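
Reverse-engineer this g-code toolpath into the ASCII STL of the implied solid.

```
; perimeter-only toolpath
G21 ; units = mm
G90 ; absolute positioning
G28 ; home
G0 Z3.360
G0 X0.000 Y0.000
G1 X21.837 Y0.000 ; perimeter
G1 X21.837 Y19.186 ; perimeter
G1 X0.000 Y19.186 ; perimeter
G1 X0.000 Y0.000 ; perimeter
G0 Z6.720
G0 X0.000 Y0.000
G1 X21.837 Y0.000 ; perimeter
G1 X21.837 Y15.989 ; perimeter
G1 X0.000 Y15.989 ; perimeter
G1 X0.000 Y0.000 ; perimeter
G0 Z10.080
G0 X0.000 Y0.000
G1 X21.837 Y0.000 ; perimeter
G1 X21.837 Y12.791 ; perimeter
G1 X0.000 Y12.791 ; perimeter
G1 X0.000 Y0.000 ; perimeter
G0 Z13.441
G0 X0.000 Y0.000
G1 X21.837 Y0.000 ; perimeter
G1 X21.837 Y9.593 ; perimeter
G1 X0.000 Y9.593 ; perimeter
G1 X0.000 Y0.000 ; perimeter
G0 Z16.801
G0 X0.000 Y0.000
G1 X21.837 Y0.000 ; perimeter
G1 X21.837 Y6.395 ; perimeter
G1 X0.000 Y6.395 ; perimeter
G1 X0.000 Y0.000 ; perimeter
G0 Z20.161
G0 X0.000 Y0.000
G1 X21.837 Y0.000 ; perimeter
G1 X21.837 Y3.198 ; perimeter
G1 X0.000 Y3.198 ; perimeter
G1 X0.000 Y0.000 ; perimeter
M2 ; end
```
solid part
  facet normal 0.0000 0.0000 -1.0000
    outer loop
      vertex 21.837 22.384 0.000
      vertex 21.837 0.000 0.000
      vertex 0.000 0.000 0.000
    endloop
  endfacet
  facet normal 0.0000 0.0000 -1.0000
    outer loop
      vertex 0.000 22.384 0.000
      vertex 21.837 22.384 0.000
      vertex 0.000 0.000 0.000
    endloop
  endfacet
  facet normal 0.0000 -1.0000 0.0000
    outer loop
      vertex 0.000 0.000 0.000
      vertex 21.837 0.000 0.000
      vertex 21.837 0.000 23.521
    endloop
  endfacet
  facet normal 0.0000 -1.0000 0.0000
    outer loop
      vertex 0.000 0.000 0.000
      vertex 21.837 0.000 23.521
      vertex 0.000 0.000 23.521
    endloop
  endfacet
  facet normal 0.0000 0.7244 0.6894
    outer loop
      vertex 0.000 0.000 23.521
      vertex 21.837 0.000 23.521
      vertex 21.837 22.384 0.000
    endloop
  endfacet
  facet normal 0.0000 0.7244 0.6894
    outer loop
      vertex 0.000 0.000 23.521
      vertex 21.837 22.384 0.000
      vertex 0.000 22.384 0.000
    endloop
  endfacet
  facet normal -1.0000 0.0000 0.0000
    outer loop
      vertex 0.000 0.000 23.521
      vertex 0.000 22.384 0.000
      vertex 0.000 0.000 0.000
    endloop
  endfacet
  facet normal 1.0000 0.0000 0.0000
    outer loop
      vertex 21.837 0.000 0.000
      vertex 21.837 22.384 0.000
      vertex 21.837 0.000 23.521
    endloop
  endfacet
endsolid part

The G0 Z moves step by Δz≈3.360 mm. The G1 loops shrink linearly with z, so the solid tapers from its base footprint up to z≈23.5. Closing with a flat bottom cap and the tapered top and triangulating gives 8 facets — a wedge (ramp): 21.8 × 22.4 mm base, rising to 23.5 mm along the y=0 edge and sloping linearly to z=0 at y=22.4.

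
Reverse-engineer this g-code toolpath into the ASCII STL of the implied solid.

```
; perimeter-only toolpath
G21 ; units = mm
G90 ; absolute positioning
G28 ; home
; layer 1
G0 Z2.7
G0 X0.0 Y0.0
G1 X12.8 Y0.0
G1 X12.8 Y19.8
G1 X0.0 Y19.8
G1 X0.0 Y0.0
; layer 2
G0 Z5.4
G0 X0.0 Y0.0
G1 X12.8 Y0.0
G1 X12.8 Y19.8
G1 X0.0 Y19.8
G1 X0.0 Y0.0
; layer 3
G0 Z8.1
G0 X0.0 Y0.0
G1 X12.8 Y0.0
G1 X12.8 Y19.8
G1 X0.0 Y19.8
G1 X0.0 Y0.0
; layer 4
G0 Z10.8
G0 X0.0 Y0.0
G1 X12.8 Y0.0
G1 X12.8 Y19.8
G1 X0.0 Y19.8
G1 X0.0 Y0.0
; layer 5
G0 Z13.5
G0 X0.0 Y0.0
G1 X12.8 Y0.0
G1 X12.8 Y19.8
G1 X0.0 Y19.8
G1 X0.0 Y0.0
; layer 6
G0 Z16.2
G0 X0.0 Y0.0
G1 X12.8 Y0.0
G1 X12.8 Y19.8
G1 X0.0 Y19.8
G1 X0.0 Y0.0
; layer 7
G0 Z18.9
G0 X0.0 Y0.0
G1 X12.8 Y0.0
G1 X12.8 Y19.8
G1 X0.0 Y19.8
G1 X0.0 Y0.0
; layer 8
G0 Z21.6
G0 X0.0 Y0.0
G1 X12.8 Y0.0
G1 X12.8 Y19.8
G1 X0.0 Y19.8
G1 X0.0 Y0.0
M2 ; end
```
solid part
  facet normal 0.0000 0.0000 -1.0000
    outer loop
      vertex 12.8 19.8 0.0
      vertex 12.8 0.0 0.0
      vertex 0.0 0.0 0.0
    endloop
  endfacet
  facet normal 0.0000 0.0000 -1.0000
    outer loop
      vertex 0.0 19.8 0.0
      vertex 12.8 19.8 0.0
      vertex 0.0 0.0 0.0
    endloop
  endfacet
  facet normal 0.0000 0.0000 1.0000
    outer loop
      vertex 0.0 0.0 21.6
      vertex 12.8 0.0 21.6
      vertex 12.8 19.8 21.6
    endloop
  endfacet
  facet normal 0.0000 0.0000 1.0000
    outer loop
      vertex 0.0 0.0 21.6
      vertex 12.8 19.8 21.6
      vertex 0.0 19.8 21.6
    endloop
  endfacet
  facet normal 0.0000 -1.0000 0.0000
    outer loop
      vertex 0.0 0.0 0.0
      vertex 12.8 0.0 0.0
      vertex 12.8 0.0 21.6
    endloop
  endfacet
  facet normal 0.0000 -1.0000 0.0000
    outer loop
      vertex 0.0 0.0 0.0
      vertex 12.8 0.0 21.6
      vertex 0.0 0.0 21.6
    endloop
  endfacet
  facet normal 0.0000 1.0000 0.0000
    outer loop
      vertex 12.8 19.8 21.6
      vertex 12.8 19.8 0.0
      vertex 0.0 19.8 0.0
    endloop
  endfacet
  facet normal 0.0000 1.0000 0.0000
    outer loop
      vertex 0.0 19.8 21.6
      vertex 12.8 19.8 21.6
      vertex 0.0 19.8 0.0
    endloop
  endfacet
  facet normal -1.0000 0.0000 0.0000
    outer loop
      vertex 0.0 19.8 21.6
      vertex 0.0 19.8 0.0
      vertex 0.0 0.0 0.0
    endloop
  endfacet
  facet normal -1.0000 0.0000 0.0000
    outer loop
      vertex 0.0 0.0 21.6
      vertex 0.0 19.8 21.6
      vertex 0.0 0.0 0.0
    endloop
  endfacet
  facet normal 1.0000 0.0000 0.0000
    outer loop
      vertex 12.8 0.0 0.0
      vertex 12.8 19.8 0.0
      vertex 12.8 19.8 21.6
    endloop
  endfacet
  facet normal 1.0000 0.0000 0.0000
    outer loop
      vertex 12.8 0.0 0.0
      vertex 12.8 19.8 21.6
      vertex 12.8 0.0 21.6
    endloop
  endfacet
endsolid part

The G0 Z moves step by Δz≈2.7 mm. Every layer's G1 loop is the same polygon, so the solid is a straight extrusion of it from z=0 to z≈21.6. Closing with flat bottom and top caps and triangulating gives 12 facets — a rectangular box, roughly 12.8 × 19.8 mm footprint and 21.6 mm tall.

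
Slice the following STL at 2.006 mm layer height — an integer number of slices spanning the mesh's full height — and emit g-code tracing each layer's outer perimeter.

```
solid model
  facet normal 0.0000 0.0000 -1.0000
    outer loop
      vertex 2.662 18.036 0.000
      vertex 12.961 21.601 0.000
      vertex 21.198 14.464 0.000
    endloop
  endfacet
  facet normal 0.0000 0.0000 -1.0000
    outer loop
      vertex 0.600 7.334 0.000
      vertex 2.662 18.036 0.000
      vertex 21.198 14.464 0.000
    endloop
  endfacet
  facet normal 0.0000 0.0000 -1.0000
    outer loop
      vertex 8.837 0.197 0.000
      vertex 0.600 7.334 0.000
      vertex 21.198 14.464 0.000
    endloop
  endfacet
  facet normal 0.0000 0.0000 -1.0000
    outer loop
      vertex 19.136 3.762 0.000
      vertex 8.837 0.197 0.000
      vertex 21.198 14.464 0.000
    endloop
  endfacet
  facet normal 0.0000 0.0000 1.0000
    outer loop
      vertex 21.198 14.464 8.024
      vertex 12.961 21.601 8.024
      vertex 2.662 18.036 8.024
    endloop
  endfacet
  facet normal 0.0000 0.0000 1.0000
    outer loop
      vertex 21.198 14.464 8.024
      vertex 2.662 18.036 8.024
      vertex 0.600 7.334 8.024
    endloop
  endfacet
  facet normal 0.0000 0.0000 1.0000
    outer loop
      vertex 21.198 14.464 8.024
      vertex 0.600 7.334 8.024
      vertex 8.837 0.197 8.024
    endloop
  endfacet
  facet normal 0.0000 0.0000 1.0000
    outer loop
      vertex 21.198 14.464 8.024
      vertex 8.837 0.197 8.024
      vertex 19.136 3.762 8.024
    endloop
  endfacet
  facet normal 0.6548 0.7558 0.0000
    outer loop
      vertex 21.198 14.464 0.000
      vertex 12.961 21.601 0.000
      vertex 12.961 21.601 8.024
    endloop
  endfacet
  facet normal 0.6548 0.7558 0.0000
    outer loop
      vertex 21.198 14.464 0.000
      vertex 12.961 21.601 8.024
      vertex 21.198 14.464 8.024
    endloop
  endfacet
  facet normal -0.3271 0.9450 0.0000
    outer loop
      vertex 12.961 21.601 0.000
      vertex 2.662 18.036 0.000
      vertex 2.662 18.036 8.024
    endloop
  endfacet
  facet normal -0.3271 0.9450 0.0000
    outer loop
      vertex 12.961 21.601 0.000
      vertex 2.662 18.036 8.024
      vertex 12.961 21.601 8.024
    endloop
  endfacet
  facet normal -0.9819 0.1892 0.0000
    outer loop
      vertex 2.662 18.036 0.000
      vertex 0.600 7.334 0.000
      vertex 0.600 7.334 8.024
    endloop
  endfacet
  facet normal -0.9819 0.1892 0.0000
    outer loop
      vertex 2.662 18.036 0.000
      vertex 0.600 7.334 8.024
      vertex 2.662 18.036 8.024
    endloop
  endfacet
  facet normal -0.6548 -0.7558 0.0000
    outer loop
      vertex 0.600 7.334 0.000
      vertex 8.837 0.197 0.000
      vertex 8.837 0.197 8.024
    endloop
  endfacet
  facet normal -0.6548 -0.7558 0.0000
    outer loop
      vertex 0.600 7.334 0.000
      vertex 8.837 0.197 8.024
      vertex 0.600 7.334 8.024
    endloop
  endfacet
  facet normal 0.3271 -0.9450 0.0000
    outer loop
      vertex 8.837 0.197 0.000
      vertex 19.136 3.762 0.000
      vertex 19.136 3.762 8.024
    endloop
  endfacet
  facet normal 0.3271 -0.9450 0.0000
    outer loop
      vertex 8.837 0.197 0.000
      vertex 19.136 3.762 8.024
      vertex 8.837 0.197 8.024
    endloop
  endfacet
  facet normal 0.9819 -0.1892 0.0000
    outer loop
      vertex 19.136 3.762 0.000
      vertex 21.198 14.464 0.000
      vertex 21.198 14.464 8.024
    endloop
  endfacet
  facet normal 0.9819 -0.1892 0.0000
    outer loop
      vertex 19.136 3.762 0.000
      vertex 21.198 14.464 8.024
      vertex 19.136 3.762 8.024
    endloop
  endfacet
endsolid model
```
; perimeter-only toolpath
G21 ; units = mm
G90 ; absolute positioning
G28 ; home
; layer 1
G0 Z2.006
G0 X21.198 Y14.464
G1 X12.961 Y21.601
G1 X2.662 Y18.036
G1 X0.600 Y7.334
G1 X8.837 Y0.197
G1 X19.136 Y3.762
G1 X21.198 Y14.464
; layer 2
G0 Z4.012
G0 X21.198 Y14.464
G1 X12.961 Y21.601
G1 X2.662 Y18.036
G1 X0.600 Y7.334
G1 X8.837 Y0.197
G1 X19.136 Y3.762
G1 X21.198 Y14.464
; layer 3
G0 Z6.018
G0 X21.198 Y14.464
G1 X12.961 Y21.601
G1 X2.662 Y18.036
G1 X0.600 Y7.334
G1 X8.837 Y0.197
G1 X19.136 Y3.762
G1 X21.198 Y14.464
; layer 4
G0 Z8.024
G0 X21.198 Y14.464
G1 X12.961 Y21.601
G1 X2.662 Y18.036
G1 X0.600 Y7.334
G1 X8.837 Y0.197
G1 X19.136 Y3.762
G1 X21.198 Y14.464
M2 ; end

The solid is a regular 6-sided prism (a cylinder approximated with 6 flat sides), circumscribed radius ≈ 10.9 mm, height ≈ 8.02 mm. Slicing at Δz = 2.006 mm — 4 equal slices spanning the solid's height, so layer i sits at z = i·h/4 — gives 4 non-empty perimeters. Each is a 6-segment closed polygon; G0 lifts to the layer z and rapids to the start vertex, then G1 traces the edges.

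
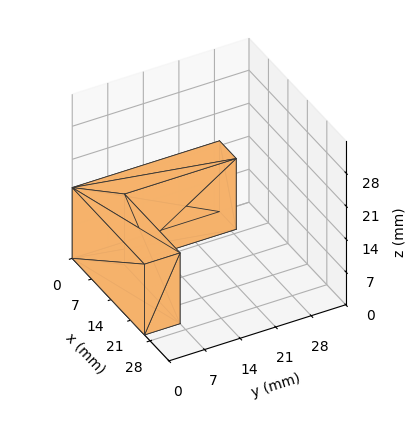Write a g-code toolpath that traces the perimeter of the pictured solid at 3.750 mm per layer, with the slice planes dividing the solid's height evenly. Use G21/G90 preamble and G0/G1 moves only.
Reading the render: the shape is an L-shaped prism: outer 26 × 29 mm, arm thicknesses ≈ 7 mm (horizontal) and 6 mm (vertical), extruded 15 mm in z (dimensions read to the nearest mm from the axis ticks). For the g-code, the solid's height is divided into equal slices at the stated Δz and each level perimeter traced with G1 moves after a G0 lift.

; perimeter-only toolpath
G21 ; units = mm
G90 ; absolute positioning
G28 ; home
; layer 1
G0 Z3.750
G0 X0.000 Y0.000
G1 X26.000 Y0.000
G1 X26.000 Y7.000
G1 X6.000 Y7.000
G1 X6.000 Y29.000
G1 X0.000 Y29.000
G1 X0.000 Y0.000
; layer 2
G0 Z7.500
G0 X0.000 Y0.000
G1 X26.000 Y0.000
G1 X26.000 Y7.000
G1 X6.000 Y7.000
G1 X6.000 Y29.000
G1 X0.000 Y29.000
G1 X0.000 Y0.000
; layer 3
G0 Z11.250
G0 X0.000 Y0.000
G1 X26.000 Y0.000
G1 X26.000 Y7.000
G1 X6.000 Y7.000
G1 X6.000 Y29.000
G1 X0.000 Y29.000
G1 X0.000 Y0.000
; layer 4
G0 Z15.000
G0 X0.000 Y0.000
G1 X26.000 Y0.000
G1 X26.000 Y7.000
G1 X6.000 Y7.000
G1 X6.000 Y29.000
G1 X0.000 Y29.000
G1 X0.000 Y0.000
M2 ; end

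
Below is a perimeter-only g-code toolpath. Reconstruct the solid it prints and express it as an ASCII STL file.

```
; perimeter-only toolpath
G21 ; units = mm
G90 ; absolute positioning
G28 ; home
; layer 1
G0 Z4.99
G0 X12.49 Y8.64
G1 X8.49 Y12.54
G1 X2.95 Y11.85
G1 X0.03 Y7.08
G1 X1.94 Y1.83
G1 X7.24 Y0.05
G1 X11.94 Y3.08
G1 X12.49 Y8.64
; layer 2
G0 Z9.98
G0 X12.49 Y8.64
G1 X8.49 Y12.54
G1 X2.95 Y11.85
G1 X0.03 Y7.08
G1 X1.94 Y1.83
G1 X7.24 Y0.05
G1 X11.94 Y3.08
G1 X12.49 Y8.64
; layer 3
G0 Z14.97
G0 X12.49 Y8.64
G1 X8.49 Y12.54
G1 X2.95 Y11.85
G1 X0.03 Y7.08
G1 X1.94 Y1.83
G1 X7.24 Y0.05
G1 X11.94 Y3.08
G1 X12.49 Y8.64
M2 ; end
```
solid part
  facet normal 0.0000 0.0000 -1.0000
    outer loop
      vertex 2.95 11.85 0.00
      vertex 8.49 12.54 0.00
      vertex 12.49 8.64 0.00
    endloop
  endfacet
  facet normal 0.0000 0.0000 -1.0000
    outer loop
      vertex 0.03 7.08 0.00
      vertex 2.95 11.85 0.00
      vertex 12.49 8.64 0.00
    endloop
  endfacet
  facet normal 0.0000 0.0000 -1.0000
    outer loop
      vertex 1.94 1.83 0.00
      vertex 0.03 7.08 0.00
      vertex 12.49 8.64 0.00
    endloop
  endfacet
  facet normal 0.0000 0.0000 -1.0000
    outer loop
      vertex 7.24 0.05 0.00
      vertex 1.94 1.83 0.00
      vertex 12.49 8.64 0.00
    endloop
  endfacet
  facet normal 0.0000 0.0000 -1.0000
    outer loop
      vertex 11.94 3.08 0.00
      vertex 7.24 0.05 0.00
      vertex 12.49 8.64 0.00
    endloop
  endfacet
  facet normal 0.0000 0.0000 1.0000
    outer loop
      vertex 12.49 8.64 14.97
      vertex 8.49 12.54 14.97
      vertex 2.95 11.85 14.97
    endloop
  endfacet
  facet normal 0.0000 0.0000 1.0000
    outer loop
      vertex 12.49 8.64 14.97
      vertex 2.95 11.85 14.97
      vertex 0.03 7.08 14.97
    endloop
  endfacet
  facet normal 0.0000 0.0000 1.0000
    outer loop
      vertex 12.49 8.64 14.97
      vertex 0.03 7.08 14.97
      vertex 1.94 1.83 14.97
    endloop
  endfacet
  facet normal 0.0000 0.0000 1.0000
    outer loop
      vertex 12.49 8.64 14.97
      vertex 1.94 1.83 14.97
      vertex 7.24 0.05 14.97
    endloop
  endfacet
  facet normal 0.0000 0.0000 1.0000
    outer loop
      vertex 12.49 8.64 14.97
      vertex 7.24 0.05 14.97
      vertex 11.94 3.08 14.97
    endloop
  endfacet
  facet normal 0.6981 0.7160 0.0000
    outer loop
      vertex 12.49 8.64 0.00
      vertex 8.49 12.54 0.00
      vertex 8.49 12.54 14.97
    endloop
  endfacet
  facet normal 0.6981 0.7160 0.0000
    outer loop
      vertex 12.49 8.64 0.00
      vertex 8.49 12.54 14.97
      vertex 12.49 8.64 14.97
    endloop
  endfacet
  facet normal -0.1236 0.9923 0.0000
    outer loop
      vertex 8.49 12.54 0.00
      vertex 2.95 11.85 0.00
      vertex 2.95 11.85 14.97
    endloop
  endfacet
  facet normal -0.1236 0.9923 0.0000
    outer loop
      vertex 8.49 12.54 0.00
      vertex 2.95 11.85 14.97
      vertex 8.49 12.54 14.97
    endloop
  endfacet
  facet normal -0.8529 0.5221 0.0000
    outer loop
      vertex 2.95 11.85 0.00
      vertex 0.03 7.08 0.00
      vertex 0.03 7.08 14.97
    endloop
  endfacet
  facet normal -0.8529 0.5221 0.0000
    outer loop
      vertex 2.95 11.85 0.00
      vertex 0.03 7.08 14.97
      vertex 2.95 11.85 14.97
    endloop
  endfacet
  facet normal -0.9397 -0.3419 0.0000
    outer loop
      vertex 0.03 7.08 0.00
      vertex 1.94 1.83 0.00
      vertex 1.94 1.83 14.97
    endloop
  endfacet
  facet normal -0.9397 -0.3419 0.0000
    outer loop
      vertex 0.03 7.08 0.00
      vertex 1.94 1.83 14.97
      vertex 0.03 7.08 14.97
    endloop
  endfacet
  facet normal -0.3184 -0.9480 0.0000
    outer loop
      vertex 1.94 1.83 0.00
      vertex 7.24 0.05 0.00
      vertex 7.24 0.05 14.97
    endloop
  endfacet
  facet normal -0.3184 -0.9480 0.0000
    outer loop
      vertex 1.94 1.83 0.00
      vertex 7.24 0.05 14.97
      vertex 1.94 1.83 14.97
    endloop
  endfacet
  facet normal 0.5418 -0.8405 0.0000
    outer loop
      vertex 7.24 0.05 0.00
      vertex 11.94 3.08 0.00
      vertex 11.94 3.08 14.97
    endloop
  endfacet
  facet normal 0.5418 -0.8405 0.0000
    outer loop
      vertex 7.24 0.05 0.00
      vertex 11.94 3.08 14.97
      vertex 7.24 0.05 14.97
    endloop
  endfacet
  facet normal 0.9951 -0.0984 0.0000
    outer loop
      vertex 11.94 3.08 0.00
      vertex 12.49 8.64 0.00
      vertex 12.49 8.64 14.97
    endloop
  endfacet
  facet normal 0.9951 -0.0984 0.0000
    outer loop
      vertex 11.94 3.08 0.00
      vertex 12.49 8.64 14.97
      vertex 11.94 3.08 14.97
    endloop
  endfacet
endsolid part

The G0 Z moves step by Δz≈4.99 mm. Every layer's G1 loop is the same polygon, so the solid is a straight extrusion of it from z=0 to z≈15. Closing with flat bottom and top caps and triangulating gives 24 facets — a regular 7-sided prism (a cylinder approximated with 7 flat sides), circumscribed radius ≈ 6.44 mm, height ≈ 15 mm.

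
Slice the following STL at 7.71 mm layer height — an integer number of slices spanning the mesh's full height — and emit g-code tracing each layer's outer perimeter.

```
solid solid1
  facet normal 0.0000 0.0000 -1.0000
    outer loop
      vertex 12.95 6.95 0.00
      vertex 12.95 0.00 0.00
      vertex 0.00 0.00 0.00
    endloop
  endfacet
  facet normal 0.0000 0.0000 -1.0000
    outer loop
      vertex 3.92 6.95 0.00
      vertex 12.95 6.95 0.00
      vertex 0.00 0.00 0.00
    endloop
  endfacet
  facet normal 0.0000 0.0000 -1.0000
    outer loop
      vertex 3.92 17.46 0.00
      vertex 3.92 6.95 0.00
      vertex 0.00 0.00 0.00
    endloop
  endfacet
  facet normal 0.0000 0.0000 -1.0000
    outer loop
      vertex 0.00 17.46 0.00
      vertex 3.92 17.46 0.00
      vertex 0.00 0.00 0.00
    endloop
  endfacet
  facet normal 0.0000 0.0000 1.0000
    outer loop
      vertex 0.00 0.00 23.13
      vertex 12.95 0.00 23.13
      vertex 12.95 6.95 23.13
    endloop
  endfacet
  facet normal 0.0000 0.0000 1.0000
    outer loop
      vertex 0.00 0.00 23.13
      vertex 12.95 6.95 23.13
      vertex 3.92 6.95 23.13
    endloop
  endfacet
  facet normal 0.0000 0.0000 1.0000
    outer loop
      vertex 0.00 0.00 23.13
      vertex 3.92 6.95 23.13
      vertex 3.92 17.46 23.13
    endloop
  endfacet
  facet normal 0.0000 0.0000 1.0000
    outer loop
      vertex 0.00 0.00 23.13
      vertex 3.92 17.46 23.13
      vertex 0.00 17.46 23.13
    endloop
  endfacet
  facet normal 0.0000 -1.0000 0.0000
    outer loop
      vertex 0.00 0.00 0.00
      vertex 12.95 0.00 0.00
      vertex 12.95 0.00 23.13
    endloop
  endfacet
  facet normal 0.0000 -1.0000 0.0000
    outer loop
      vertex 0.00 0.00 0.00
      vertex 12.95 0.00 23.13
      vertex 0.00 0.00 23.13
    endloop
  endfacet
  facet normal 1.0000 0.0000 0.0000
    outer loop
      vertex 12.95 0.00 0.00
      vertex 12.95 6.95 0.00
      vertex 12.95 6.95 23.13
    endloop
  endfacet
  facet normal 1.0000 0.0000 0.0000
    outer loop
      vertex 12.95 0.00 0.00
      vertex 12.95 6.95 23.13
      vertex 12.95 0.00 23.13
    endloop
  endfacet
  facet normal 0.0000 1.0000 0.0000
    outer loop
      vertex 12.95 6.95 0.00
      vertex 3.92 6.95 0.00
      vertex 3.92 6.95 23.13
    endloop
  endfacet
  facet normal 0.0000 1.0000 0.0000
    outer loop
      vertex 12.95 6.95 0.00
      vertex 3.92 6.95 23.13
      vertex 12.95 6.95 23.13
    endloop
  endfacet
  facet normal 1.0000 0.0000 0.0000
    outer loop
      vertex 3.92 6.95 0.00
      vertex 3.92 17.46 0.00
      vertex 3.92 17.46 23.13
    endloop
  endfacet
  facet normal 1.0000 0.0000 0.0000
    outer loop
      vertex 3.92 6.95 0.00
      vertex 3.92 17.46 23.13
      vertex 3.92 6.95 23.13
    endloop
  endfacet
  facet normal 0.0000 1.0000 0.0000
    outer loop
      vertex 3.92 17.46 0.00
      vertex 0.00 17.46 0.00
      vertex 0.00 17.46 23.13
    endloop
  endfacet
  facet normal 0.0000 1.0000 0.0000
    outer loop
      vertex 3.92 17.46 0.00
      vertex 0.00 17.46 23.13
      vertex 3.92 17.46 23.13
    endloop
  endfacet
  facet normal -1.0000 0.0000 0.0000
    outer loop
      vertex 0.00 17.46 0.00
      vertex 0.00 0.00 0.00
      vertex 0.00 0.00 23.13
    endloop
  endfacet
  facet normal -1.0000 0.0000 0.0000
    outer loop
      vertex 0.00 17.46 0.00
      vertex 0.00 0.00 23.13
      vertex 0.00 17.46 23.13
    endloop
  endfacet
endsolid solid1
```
; perimeter-only toolpath
G21 ; units = mm
G90 ; absolute positioning
G28 ; home
; layer 1
G0 Z7.71
G0 X0.00 Y0.00
G1 X12.95 Y0.00
G1 X12.95 Y6.95
G1 X3.92 Y6.95
G1 X3.92 Y17.46
G1 X0.00 Y17.46
G1 X0.00 Y0.00
; layer 2
G0 Z15.42
G0 X0.00 Y0.00
G1 X12.95 Y0.00
G1 X12.95 Y6.95
G1 X3.92 Y6.95
G1 X3.92 Y17.46
G1 X0.00 Y17.46
G1 X0.00 Y0.00
; layer 3
G0 Z23.13
G0 X0.00 Y0.00
G1 X12.95 Y0.00
G1 X12.95 Y6.95
G1 X3.92 Y6.95
G1 X3.92 Y17.46
G1 X0.00 Y17.46
G1 X0.00 Y0.00
M2 ; end

The solid is an L-shaped prism: outer 12.9 × 17.5 mm, arm thicknesses ≈ 6.95 mm (horizontal) and 3.92 mm (vertical), extruded 23.1 mm in z. Slicing at Δz = 7.71 mm — 3 equal slices spanning the solid's height, so layer i sits at z = i·h/3 — gives 3 non-empty perimeters. Each is a 6-segment closed polygon; G0 lifts to the layer z and rapids to the start vertex, then G1 traces the edges.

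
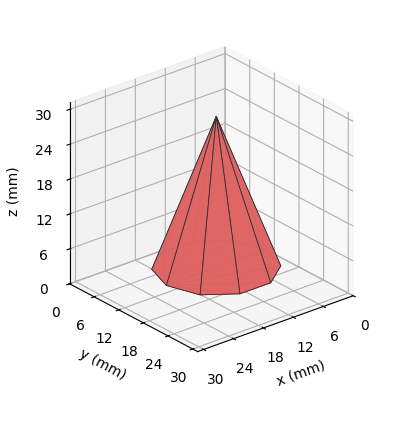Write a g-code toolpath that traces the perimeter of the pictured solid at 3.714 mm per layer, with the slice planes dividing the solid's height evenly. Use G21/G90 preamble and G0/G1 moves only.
Reading the render: the shape is a regular 10-sided pyramid, base circumscribed radius ≈ 10 mm, apex at z ≈ 26 mm (dimensions read to the nearest mm from the axis ticks). For the g-code, the solid's height is divided into equal slices at the stated Δz and each level perimeter traced with G1 moves after a G0 lift.

; perimeter-only toolpath
G21 ; units = mm
G90 ; absolute positioning
G28 ; home
; layer 1
G0 Z3.714
G0 X18.571 Y10.000
G1 X16.934 Y15.038
G1 X12.649 Y18.152
G1 X7.351 Y18.152
G1 X3.066 Y15.038
G1 X1.429 Y10.000
G1 X3.066 Y4.962
G1 X7.351 Y1.848
G1 X12.649 Y1.848
G1 X16.934 Y4.962
G1 X18.571 Y10.000
; layer 2
G0 Z7.429
G0 X17.143 Y10.000
G1 X15.779 Y14.199
G1 X12.207 Y16.794
G1 X7.793 Y16.794
G1 X4.221 Y14.199
G1 X2.857 Y10.000
G1 X4.221 Y5.801
G1 X7.793 Y3.206
G1 X12.207 Y3.206
G1 X15.779 Y5.801
G1 X17.143 Y10.000
; layer 3
G0 Z11.143
G0 X15.714 Y10.000
G1 X14.623 Y13.359
G1 X11.766 Y15.435
G1 X8.234 Y15.435
G1 X5.377 Y13.359
G1 X4.286 Y10.000
G1 X5.377 Y6.641
G1 X8.234 Y4.565
G1 X11.766 Y4.565
G1 X14.623 Y6.641
G1 X15.714 Y10.000
; layer 4
G0 Z14.857
G0 X14.286 Y10.000
G1 X13.467 Y12.519
G1 X11.324 Y14.076
G1 X8.676 Y14.076
G1 X6.533 Y12.519
G1 X5.714 Y10.000
G1 X6.533 Y7.481
G1 X8.676 Y5.924
G1 X11.324 Y5.924
G1 X13.467 Y7.481
G1 X14.286 Y10.000
; layer 5
G0 Z18.571
G0 X12.857 Y10.000
G1 X12.311 Y11.679
G1 X10.883 Y12.717
G1 X9.117 Y12.717
G1 X7.689 Y11.679
G1 X7.143 Y10.000
G1 X7.689 Y8.321
G1 X9.117 Y7.283
G1 X10.883 Y7.283
G1 X12.311 Y8.321
G1 X12.857 Y10.000
; layer 6
G0 Z22.286
G0 X11.429 Y10.000
G1 X11.156 Y10.840
G1 X10.441 Y11.359
G1 X9.559 Y11.359
G1 X8.844 Y10.840
G1 X8.571 Y10.000
G1 X8.844 Y9.160
G1 X9.559 Y8.641
G1 X10.441 Y8.641
G1 X11.156 Y9.160
G1 X11.429 Y10.000
M2 ; end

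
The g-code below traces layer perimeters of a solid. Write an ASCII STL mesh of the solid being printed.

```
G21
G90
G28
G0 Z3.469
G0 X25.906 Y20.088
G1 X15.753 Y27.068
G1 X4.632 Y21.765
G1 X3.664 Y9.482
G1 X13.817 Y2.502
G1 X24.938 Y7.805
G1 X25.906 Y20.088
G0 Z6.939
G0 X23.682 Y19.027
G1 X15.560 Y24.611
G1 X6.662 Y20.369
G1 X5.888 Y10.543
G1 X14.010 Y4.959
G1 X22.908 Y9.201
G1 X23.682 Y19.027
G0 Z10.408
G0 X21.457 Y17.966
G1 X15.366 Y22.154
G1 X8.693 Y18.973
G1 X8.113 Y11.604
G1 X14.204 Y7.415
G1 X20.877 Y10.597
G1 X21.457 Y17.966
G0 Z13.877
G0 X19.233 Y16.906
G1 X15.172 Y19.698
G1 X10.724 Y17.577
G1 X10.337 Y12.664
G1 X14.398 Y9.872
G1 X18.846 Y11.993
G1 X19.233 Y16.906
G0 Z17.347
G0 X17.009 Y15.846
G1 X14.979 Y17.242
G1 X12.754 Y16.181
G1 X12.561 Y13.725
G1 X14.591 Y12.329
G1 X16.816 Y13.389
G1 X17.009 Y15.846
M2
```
solid part
  facet normal 0.0000 0.0000 -1.0000
    outer loop
      vertex 2.601 23.161 0.000
      vertex 15.947 29.524 0.000
      vertex 28.130 21.148 0.000
    endloop
  endfacet
  facet normal 0.0000 0.0000 -1.0000
    outer loop
      vertex 1.440 8.422 0.000
      vertex 2.601 23.161 0.000
      vertex 28.130 21.148 0.000
    endloop
  endfacet
  facet normal 0.0000 0.0000 -1.0000
    outer loop
      vertex 13.623 0.046 0.000
      vertex 1.440 8.422 0.000
      vertex 28.130 21.148 0.000
    endloop
  endfacet
  facet normal 0.0000 0.0000 -1.0000
    outer loop
      vertex 26.969 6.409 0.000
      vertex 13.623 0.046 0.000
      vertex 28.130 21.148 0.000
    endloop
  endfacet
  facet normal 0.4826 0.7019 0.5239
    outer loop
      vertex 28.130 21.148 0.000
      vertex 15.947 29.524 0.000
      vertex 14.785 14.785 20.816
    endloop
  endfacet
  facet normal -0.3666 0.7688 0.5239
    outer loop
      vertex 15.947 29.524 0.000
      vertex 2.601 23.161 0.000
      vertex 14.785 14.785 20.816
    endloop
  endfacet
  facet normal -0.8491 0.0669 0.5239
    outer loop
      vertex 2.601 23.161 0.000
      vertex 1.440 8.422 0.000
      vertex 14.785 14.785 20.816
    endloop
  endfacet
  facet normal -0.4826 -0.7019 0.5239
    outer loop
      vertex 1.440 8.422 0.000
      vertex 13.623 0.046 0.000
      vertex 14.785 14.785 20.816
    endloop
  endfacet
  facet normal 0.3666 -0.7688 0.5239
    outer loop
      vertex 13.623 0.046 0.000
      vertex 26.969 6.409 0.000
      vertex 14.785 14.785 20.816
    endloop
  endfacet
  facet normal 0.8491 -0.0669 0.5239
    outer loop
      vertex 26.969 6.409 0.000
      vertex 28.130 21.148 0.000
      vertex 14.785 14.785 20.816
    endloop
  endfacet
endsolid part

The G0 Z moves step by Δz≈3.469 mm. The G1 loops shrink linearly with z, so the solid tapers from its base footprint up to z≈20.8. Closing with a flat bottom cap and the tapered top and triangulating gives 10 facets — a regular 6-sided pyramid, base circumscribed radius ≈ 14.8 mm, apex at z ≈ 20.8 mm.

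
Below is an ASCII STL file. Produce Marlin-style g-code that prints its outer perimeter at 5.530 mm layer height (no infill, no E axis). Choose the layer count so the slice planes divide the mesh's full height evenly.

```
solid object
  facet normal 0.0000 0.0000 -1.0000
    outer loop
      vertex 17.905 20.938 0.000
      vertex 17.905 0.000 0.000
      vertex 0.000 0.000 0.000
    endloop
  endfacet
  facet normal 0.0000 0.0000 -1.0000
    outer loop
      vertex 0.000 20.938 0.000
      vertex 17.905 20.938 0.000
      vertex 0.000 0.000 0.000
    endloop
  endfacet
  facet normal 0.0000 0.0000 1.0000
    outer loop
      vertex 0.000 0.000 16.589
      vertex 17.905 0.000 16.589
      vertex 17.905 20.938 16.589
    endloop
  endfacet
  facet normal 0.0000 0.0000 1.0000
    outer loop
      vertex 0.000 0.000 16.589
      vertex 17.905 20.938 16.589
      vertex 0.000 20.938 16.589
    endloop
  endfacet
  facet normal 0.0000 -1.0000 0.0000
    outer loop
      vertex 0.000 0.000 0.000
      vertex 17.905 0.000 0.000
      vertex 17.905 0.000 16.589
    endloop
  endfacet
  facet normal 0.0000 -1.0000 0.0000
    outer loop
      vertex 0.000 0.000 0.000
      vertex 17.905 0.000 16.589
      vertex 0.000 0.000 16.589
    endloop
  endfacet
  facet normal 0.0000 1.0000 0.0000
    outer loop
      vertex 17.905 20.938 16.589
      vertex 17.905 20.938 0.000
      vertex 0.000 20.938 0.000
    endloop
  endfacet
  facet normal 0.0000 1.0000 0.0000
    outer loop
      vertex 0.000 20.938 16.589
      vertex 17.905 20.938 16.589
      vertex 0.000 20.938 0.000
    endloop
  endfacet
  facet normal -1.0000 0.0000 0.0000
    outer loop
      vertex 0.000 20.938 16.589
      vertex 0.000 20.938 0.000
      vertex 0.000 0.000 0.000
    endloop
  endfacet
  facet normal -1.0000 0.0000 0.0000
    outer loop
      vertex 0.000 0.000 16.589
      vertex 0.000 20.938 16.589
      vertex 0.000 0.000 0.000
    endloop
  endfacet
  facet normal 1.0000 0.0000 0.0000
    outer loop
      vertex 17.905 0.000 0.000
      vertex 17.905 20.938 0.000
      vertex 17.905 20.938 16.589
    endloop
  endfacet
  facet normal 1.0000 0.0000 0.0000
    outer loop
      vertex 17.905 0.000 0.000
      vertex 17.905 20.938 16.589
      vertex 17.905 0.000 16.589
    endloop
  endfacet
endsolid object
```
; perimeter-only toolpath
G21 ; units = mm
G90 ; absolute positioning
G28 ; home
; layer 1
G0 Z5.530
G0 X0.000 Y0.000
G1 X17.905 Y0.000
G1 X17.905 Y20.938
G1 X0.000 Y20.938
G1 X0.000 Y0.000
; layer 2
G0 Z11.059
G0 X0.000 Y0.000
G1 X17.905 Y0.000
G1 X17.905 Y20.938
G1 X0.000 Y20.938
G1 X0.000 Y0.000
; layer 3
G0 Z16.589
G0 X0.000 Y0.000
G1 X17.905 Y0.000
G1 X17.905 Y20.938
G1 X0.000 Y20.938
G1 X0.000 Y0.000
M2 ; end

The solid is a rectangular box, roughly 17.9 × 20.9 mm footprint and 16.6 mm tall. Slicing at Δz = 5.530 mm — 3 equal slices spanning the solid's height, so layer i sits at z = i·h/3 — gives 3 non-empty perimeters. Each is a 4-segment closed polygon; G0 lifts to the layer z and rapids to the start vertex, then G1 traces the edges.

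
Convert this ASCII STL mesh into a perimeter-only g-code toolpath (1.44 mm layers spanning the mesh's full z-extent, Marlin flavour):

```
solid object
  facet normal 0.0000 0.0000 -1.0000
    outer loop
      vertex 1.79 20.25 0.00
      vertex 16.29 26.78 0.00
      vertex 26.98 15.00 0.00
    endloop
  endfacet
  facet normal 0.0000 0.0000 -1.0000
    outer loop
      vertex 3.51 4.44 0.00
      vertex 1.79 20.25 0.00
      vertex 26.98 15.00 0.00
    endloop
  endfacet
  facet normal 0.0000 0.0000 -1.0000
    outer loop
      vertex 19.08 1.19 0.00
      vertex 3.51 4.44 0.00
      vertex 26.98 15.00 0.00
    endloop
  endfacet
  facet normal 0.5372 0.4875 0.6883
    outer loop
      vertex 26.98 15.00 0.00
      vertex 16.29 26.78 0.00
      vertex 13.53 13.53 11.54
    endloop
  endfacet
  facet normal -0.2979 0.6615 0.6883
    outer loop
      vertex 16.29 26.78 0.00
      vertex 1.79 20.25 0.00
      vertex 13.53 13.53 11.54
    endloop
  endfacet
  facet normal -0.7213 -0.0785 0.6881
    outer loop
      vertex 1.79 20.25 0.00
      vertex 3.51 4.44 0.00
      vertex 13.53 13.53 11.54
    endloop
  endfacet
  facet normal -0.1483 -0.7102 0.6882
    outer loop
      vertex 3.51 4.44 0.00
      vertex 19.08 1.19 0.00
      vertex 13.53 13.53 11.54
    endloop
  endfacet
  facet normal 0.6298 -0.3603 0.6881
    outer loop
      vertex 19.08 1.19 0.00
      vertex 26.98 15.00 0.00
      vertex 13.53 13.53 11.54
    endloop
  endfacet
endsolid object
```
; perimeter-only toolpath
G21 ; units = mm
G90 ; absolute positioning
G28 ; home
; layer 1
G0 Z1.44
G0 X25.30 Y14.82
G1 X15.95 Y25.12
G1 X3.26 Y19.41
G1 X4.76 Y5.58
G1 X18.39 Y2.73
G1 X25.30 Y14.82
; layer 2
G0 Z2.88
G0 X23.62 Y14.63
G1 X15.60 Y23.47
G1 X4.72 Y18.57
G1 X6.01 Y6.71
G1 X17.69 Y4.27
G1 X23.62 Y14.63
; layer 3
G0 Z4.33
G0 X21.94 Y14.45
G1 X15.25 Y21.81
G1 X6.19 Y17.73
G1 X7.27 Y7.85
G1 X17.00 Y5.82
G1 X21.94 Y14.45
; layer 4
G0 Z5.77
G0 X20.25 Y14.27
G1 X14.91 Y20.16
G1 X7.66 Y16.89
G1 X8.52 Y8.98
G1 X16.30 Y7.36
G1 X20.25 Y14.27
; layer 5
G0 Z7.21
G0 X18.57 Y14.08
G1 X14.56 Y18.50
G1 X9.13 Y16.05
G1 X9.77 Y10.12
G1 X15.61 Y8.90
G1 X18.57 Y14.08
; layer 6
G0 Z8.65
G0 X16.89 Y13.90
G1 X14.22 Y16.84
G1 X10.59 Y15.21
G1 X11.02 Y11.26
G1 X14.92 Y10.44
G1 X16.89 Y13.90
; layer 7
G0 Z10.10
G0 X15.21 Y13.71
G1 X13.88 Y15.19
G1 X12.06 Y14.37
G1 X12.28 Y12.39
G1 X14.22 Y11.99
G1 X15.21 Y13.71
M2 ; end

The solid is a regular 5-sided pyramid, base circumscribed radius ≈ 13.5 mm, apex at z ≈ 11.5 mm. Slicing at Δz = 1.44 mm — 8 equal slices spanning the solid's height, so layer i sits at z = i·h/8 — gives 7 non-empty perimeters. Each is a 5-segment closed polygon; G0 lifts to the layer z and rapids to the start vertex, then G1 traces the edges. The cross-section shrinks linearly with z (the slice at the apex is degenerate and omitted).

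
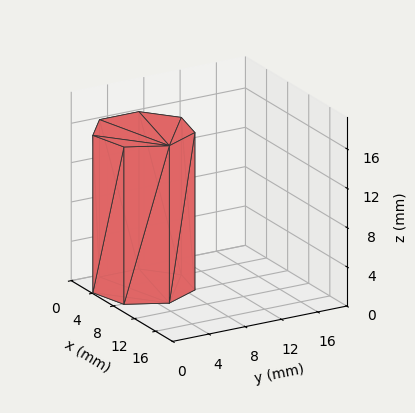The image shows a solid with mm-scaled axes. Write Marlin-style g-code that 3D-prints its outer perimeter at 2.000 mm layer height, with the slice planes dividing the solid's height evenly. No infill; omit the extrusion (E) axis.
Reading the render: the shape is a regular 7-sided prism (a cylinder approximated with 7 flat sides), circumscribed radius ≈ 5 mm, height ≈ 16 mm (dimensions read to the nearest mm from the axis ticks). For the g-code, the solid's height is divided into equal slices at the stated Δz and each level perimeter traced with G1 moves after a G0 lift.

; perimeter-only toolpath
G21 ; units = mm
G90 ; absolute positioning
G28 ; home
; layer 1
G0 Z2.000
G0 X10.000 Y5.000
G1 X8.117 Y8.909
G1 X3.887 Y9.875
G1 X0.495 Y7.169
G1 X0.495 Y2.831
G1 X3.887 Y0.125
G1 X8.117 Y1.091
G1 X10.000 Y5.000
; layer 2
G0 Z4.000
G0 X10.000 Y5.000
G1 X8.117 Y8.909
G1 X3.887 Y9.875
G1 X0.495 Y7.169
G1 X0.495 Y2.831
G1 X3.887 Y0.125
G1 X8.117 Y1.091
G1 X10.000 Y5.000
; layer 3
G0 Z6.000
G0 X10.000 Y5.000
G1 X8.117 Y8.909
G1 X3.887 Y9.875
G1 X0.495 Y7.169
G1 X0.495 Y2.831
G1 X3.887 Y0.125
G1 X8.117 Y1.091
G1 X10.000 Y5.000
; layer 4
G0 Z8.000
G0 X10.000 Y5.000
G1 X8.117 Y8.909
G1 X3.887 Y9.875
G1 X0.495 Y7.169
G1 X0.495 Y2.831
G1 X3.887 Y0.125
G1 X8.117 Y1.091
G1 X10.000 Y5.000
; layer 5
G0 Z10.000
G0 X10.000 Y5.000
G1 X8.117 Y8.909
G1 X3.887 Y9.875
G1 X0.495 Y7.169
G1 X0.495 Y2.831
G1 X3.887 Y0.125
G1 X8.117 Y1.091
G1 X10.000 Y5.000
; layer 6
G0 Z12.000
G0 X10.000 Y5.000
G1 X8.117 Y8.909
G1 X3.887 Y9.875
G1 X0.495 Y7.169
G1 X0.495 Y2.831
G1 X3.887 Y0.125
G1 X8.117 Y1.091
G1 X10.000 Y5.000
; layer 7
G0 Z14.000
G0 X10.000 Y5.000
G1 X8.117 Y8.909
G1 X3.887 Y9.875
G1 X0.495 Y7.169
G1 X0.495 Y2.831
G1 X3.887 Y0.125
G1 X8.117 Y1.091
G1 X10.000 Y5.000
; layer 8
G0 Z16.000
G0 X10.000 Y5.000
G1 X8.117 Y8.909
G1 X3.887 Y9.875
G1 X0.495 Y7.169
G1 X0.495 Y2.831
G1 X3.887 Y0.125
G1 X8.117 Y1.091
G1 X10.000 Y5.000
M2 ; end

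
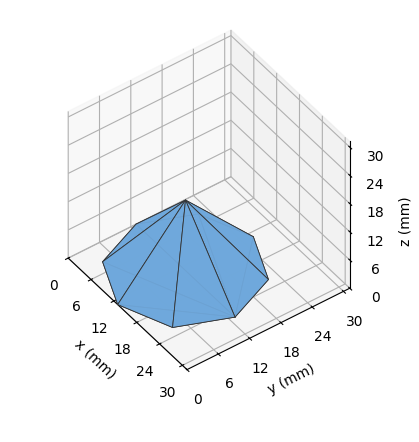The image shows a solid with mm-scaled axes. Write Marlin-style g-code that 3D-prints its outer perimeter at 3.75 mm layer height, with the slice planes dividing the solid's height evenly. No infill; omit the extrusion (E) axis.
Reading the render: the shape is a regular 8-sided pyramid, base circumscribed radius ≈ 13 mm, apex at z ≈ 15 mm (dimensions read to the nearest mm from the axis ticks). For the g-code, the solid's height is divided into equal slices at the stated Δz and each level perimeter traced with G1 moves after a G0 lift.

; perimeter-only toolpath
G21 ; units = mm
G90 ; absolute positioning
G28 ; home
; layer 1
G0 Z3.75
G0 X22.75 Y13.00
G1 X19.89 Y19.89
G1 X13.00 Y22.75
G1 X6.11 Y19.89
G1 X3.25 Y13.00
G1 X6.11 Y6.11
G1 X13.00 Y3.25
G1 X19.89 Y6.11
G1 X22.75 Y13.00
; layer 2
G0 Z7.50
G0 X19.50 Y13.00
G1 X17.59 Y17.59
G1 X13.00 Y19.50
G1 X8.40 Y17.59
G1 X6.50 Y13.00
G1 X8.40 Y8.40
G1 X13.00 Y6.50
G1 X17.59 Y8.40
G1 X19.50 Y13.00
; layer 3
G0 Z11.25
G0 X16.25 Y13.00
G1 X15.30 Y15.30
G1 X13.00 Y16.25
G1 X10.70 Y15.30
G1 X9.75 Y13.00
G1 X10.70 Y10.70
G1 X13.00 Y9.75
G1 X15.30 Y10.70
G1 X16.25 Y13.00
M2 ; end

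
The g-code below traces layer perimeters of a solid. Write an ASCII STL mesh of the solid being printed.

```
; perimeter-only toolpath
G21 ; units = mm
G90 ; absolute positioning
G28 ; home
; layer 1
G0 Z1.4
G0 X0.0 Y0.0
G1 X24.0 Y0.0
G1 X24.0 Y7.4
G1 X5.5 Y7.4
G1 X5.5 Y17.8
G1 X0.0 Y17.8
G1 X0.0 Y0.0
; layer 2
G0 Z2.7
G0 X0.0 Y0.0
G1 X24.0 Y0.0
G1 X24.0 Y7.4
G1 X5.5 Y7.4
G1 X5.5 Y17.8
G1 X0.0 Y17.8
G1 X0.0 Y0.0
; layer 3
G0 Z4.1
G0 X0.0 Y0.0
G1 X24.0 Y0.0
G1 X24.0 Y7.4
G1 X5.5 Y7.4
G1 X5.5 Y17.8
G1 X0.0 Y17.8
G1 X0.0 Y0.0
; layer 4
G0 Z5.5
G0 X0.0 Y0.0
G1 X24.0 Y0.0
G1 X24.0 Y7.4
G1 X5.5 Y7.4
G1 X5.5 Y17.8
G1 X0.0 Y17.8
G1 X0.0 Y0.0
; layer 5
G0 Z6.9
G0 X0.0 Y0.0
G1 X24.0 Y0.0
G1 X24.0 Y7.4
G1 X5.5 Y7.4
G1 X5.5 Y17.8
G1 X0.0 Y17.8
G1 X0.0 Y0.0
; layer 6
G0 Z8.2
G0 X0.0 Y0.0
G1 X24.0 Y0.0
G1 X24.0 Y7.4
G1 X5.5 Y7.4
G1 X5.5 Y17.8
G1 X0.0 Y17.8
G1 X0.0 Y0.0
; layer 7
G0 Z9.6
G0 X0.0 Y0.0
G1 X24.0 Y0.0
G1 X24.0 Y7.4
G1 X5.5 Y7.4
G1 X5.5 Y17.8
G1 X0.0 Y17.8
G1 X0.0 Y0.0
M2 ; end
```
solid part
  facet normal 0.0000 0.0000 -1.0000
    outer loop
      vertex 24.0 7.4 0.0
      vertex 24.0 0.0 0.0
      vertex 0.0 0.0 0.0
    endloop
  endfacet
  facet normal 0.0000 0.0000 -1.0000
    outer loop
      vertex 5.5 7.4 0.0
      vertex 24.0 7.4 0.0
      vertex 0.0 0.0 0.0
    endloop
  endfacet
  facet normal 0.0000 0.0000 -1.0000
    outer loop
      vertex 5.5 17.8 0.0
      vertex 5.5 7.4 0.0
      vertex 0.0 0.0 0.0
    endloop
  endfacet
  facet normal 0.0000 0.0000 -1.0000
    outer loop
      vertex 0.0 17.8 0.0
      vertex 5.5 17.8 0.0
      vertex 0.0 0.0 0.0
    endloop
  endfacet
  facet normal 0.0000 0.0000 1.0000
    outer loop
      vertex 0.0 0.0 9.6
      vertex 24.0 0.0 9.6
      vertex 24.0 7.4 9.6
    endloop
  endfacet
  facet normal 0.0000 0.0000 1.0000
    outer loop
      vertex 0.0 0.0 9.6
      vertex 24.0 7.4 9.6
      vertex 5.5 7.4 9.6
    endloop
  endfacet
  facet normal 0.0000 0.0000 1.0000
    outer loop
      vertex 0.0 0.0 9.6
      vertex 5.5 7.4 9.6
      vertex 5.5 17.8 9.6
    endloop
  endfacet
  facet normal 0.0000 0.0000 1.0000
    outer loop
      vertex 0.0 0.0 9.6
      vertex 5.5 17.8 9.6
      vertex 0.0 17.8 9.6
    endloop
  endfacet
  facet normal 0.0000 -1.0000 0.0000
    outer loop
      vertex 0.0 0.0 0.0
      vertex 24.0 0.0 0.0
      vertex 24.0 0.0 9.6
    endloop
  endfacet
  facet normal 0.0000 -1.0000 0.0000
    outer loop
      vertex 0.0 0.0 0.0
      vertex 24.0 0.0 9.6
      vertex 0.0 0.0 9.6
    endloop
  endfacet
  facet normal 1.0000 0.0000 0.0000
    outer loop
      vertex 24.0 0.0 0.0
      vertex 24.0 7.4 0.0
      vertex 24.0 7.4 9.6
    endloop
  endfacet
  facet normal 1.0000 0.0000 0.0000
    outer loop
      vertex 24.0 0.0 0.0
      vertex 24.0 7.4 9.6
      vertex 24.0 0.0 9.6
    endloop
  endfacet
  facet normal 0.0000 1.0000 0.0000
    outer loop
      vertex 24.0 7.4 0.0
      vertex 5.5 7.4 0.0
      vertex 5.5 7.4 9.6
    endloop
  endfacet
  facet normal 0.0000 1.0000 0.0000
    outer loop
      vertex 24.0 7.4 0.0
      vertex 5.5 7.4 9.6
      vertex 24.0 7.4 9.6
    endloop
  endfacet
  facet normal 1.0000 0.0000 0.0000
    outer loop
      vertex 5.5 7.4 0.0
      vertex 5.5 17.8 0.0
      vertex 5.5 17.8 9.6
    endloop
  endfacet
  facet normal 1.0000 0.0000 0.0000
    outer loop
      vertex 5.5 7.4 0.0
      vertex 5.5 17.8 9.6
      vertex 5.5 7.4 9.6
    endloop
  endfacet
  facet normal 0.0000 1.0000 0.0000
    outer loop
      vertex 5.5 17.8 0.0
      vertex 0.0 17.8 0.0
      vertex 0.0 17.8 9.6
    endloop
  endfacet
  facet normal 0.0000 1.0000 0.0000
    outer loop
      vertex 5.5 17.8 0.0
      vertex 0.0 17.8 9.6
      vertex 5.5 17.8 9.6
    endloop
  endfacet
  facet normal -1.0000 0.0000 0.0000
    outer loop
      vertex 0.0 17.8 0.0
      vertex 0.0 0.0 0.0
      vertex 0.0 0.0 9.6
    endloop
  endfacet
  facet normal -1.0000 0.0000 0.0000
    outer loop
      vertex 0.0 17.8 0.0
      vertex 0.0 0.0 9.6
      vertex 0.0 17.8 9.6
    endloop
  endfacet
endsolid part

The G0 Z moves step by Δz≈1.4 mm. Every layer's G1 loop is the same polygon, so the solid is a straight extrusion of it from z=0 to z≈9.6. Closing with flat bottom and top caps and triangulating gives 20 facets — an L-shaped prism: outer 24 × 17.8 mm, arm thicknesses ≈ 7.4 mm (horizontal) and 5.5 mm (vertical), extruded 9.6 mm in z.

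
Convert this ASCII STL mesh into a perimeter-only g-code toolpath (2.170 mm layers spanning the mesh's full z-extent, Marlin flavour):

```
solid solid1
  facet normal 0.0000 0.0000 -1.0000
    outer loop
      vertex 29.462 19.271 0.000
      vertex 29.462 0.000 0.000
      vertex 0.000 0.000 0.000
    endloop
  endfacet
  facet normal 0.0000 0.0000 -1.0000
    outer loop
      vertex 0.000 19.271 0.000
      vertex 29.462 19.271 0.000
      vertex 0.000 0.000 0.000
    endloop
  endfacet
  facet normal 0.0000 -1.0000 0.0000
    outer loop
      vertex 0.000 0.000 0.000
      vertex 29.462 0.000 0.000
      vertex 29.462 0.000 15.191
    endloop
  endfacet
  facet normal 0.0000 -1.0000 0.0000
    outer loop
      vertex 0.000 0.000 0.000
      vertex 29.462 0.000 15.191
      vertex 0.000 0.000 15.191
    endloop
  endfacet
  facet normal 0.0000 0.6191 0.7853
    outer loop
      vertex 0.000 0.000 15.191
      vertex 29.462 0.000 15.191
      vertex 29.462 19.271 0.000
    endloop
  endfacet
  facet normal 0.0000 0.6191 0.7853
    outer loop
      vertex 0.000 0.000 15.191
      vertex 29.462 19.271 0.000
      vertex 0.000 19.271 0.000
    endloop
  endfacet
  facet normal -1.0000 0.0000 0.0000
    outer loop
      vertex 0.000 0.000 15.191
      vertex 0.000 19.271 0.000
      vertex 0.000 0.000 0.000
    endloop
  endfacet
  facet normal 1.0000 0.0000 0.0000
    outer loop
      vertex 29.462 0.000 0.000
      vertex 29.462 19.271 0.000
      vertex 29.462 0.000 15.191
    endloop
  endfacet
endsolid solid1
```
; perimeter-only toolpath
G21 ; units = mm
G90 ; absolute positioning
G28 ; home
; layer 1
G0 Z2.170
G0 X0.000 Y0.000
G1 X29.462 Y0.000
G1 X29.462 Y16.518
G1 X0.000 Y16.518
G1 X0.000 Y0.000
; layer 2
G0 Z4.340
G0 X0.000 Y0.000
G1 X29.462 Y0.000
G1 X29.462 Y13.765
G1 X0.000 Y13.765
G1 X0.000 Y0.000
; layer 3
G0 Z6.510
G0 X0.000 Y0.000
G1 X29.462 Y0.000
G1 X29.462 Y11.012
G1 X0.000 Y11.012
G1 X0.000 Y0.000
; layer 4
G0 Z8.681
G0 X0.000 Y0.000
G1 X29.462 Y0.000
G1 X29.462 Y8.259
G1 X0.000 Y8.259
G1 X0.000 Y0.000
; layer 5
G0 Z10.851
G0 X0.000 Y0.000
G1 X29.462 Y0.000
G1 X29.462 Y5.506
G1 X0.000 Y5.506
G1 X0.000 Y0.000
; layer 6
G0 Z13.021
G0 X0.000 Y0.000
G1 X29.462 Y0.000
G1 X29.462 Y2.753
G1 X0.000 Y2.753
G1 X0.000 Y0.000
M2 ; end

The solid is a wedge (ramp): 29.5 × 19.3 mm base, rising to 15.2 mm along the y=0 edge and sloping linearly to z=0 at y=19.3. Slicing at Δz = 2.170 mm — 7 equal slices spanning the solid's height, so layer i sits at z = i·h/7 — gives 6 non-empty perimeters. Each is a 4-segment closed polygon; G0 lifts to the layer z and rapids to the start vertex, then G1 traces the edges. The cross-section shrinks linearly with z (the slice at the apex is degenerate and omitted).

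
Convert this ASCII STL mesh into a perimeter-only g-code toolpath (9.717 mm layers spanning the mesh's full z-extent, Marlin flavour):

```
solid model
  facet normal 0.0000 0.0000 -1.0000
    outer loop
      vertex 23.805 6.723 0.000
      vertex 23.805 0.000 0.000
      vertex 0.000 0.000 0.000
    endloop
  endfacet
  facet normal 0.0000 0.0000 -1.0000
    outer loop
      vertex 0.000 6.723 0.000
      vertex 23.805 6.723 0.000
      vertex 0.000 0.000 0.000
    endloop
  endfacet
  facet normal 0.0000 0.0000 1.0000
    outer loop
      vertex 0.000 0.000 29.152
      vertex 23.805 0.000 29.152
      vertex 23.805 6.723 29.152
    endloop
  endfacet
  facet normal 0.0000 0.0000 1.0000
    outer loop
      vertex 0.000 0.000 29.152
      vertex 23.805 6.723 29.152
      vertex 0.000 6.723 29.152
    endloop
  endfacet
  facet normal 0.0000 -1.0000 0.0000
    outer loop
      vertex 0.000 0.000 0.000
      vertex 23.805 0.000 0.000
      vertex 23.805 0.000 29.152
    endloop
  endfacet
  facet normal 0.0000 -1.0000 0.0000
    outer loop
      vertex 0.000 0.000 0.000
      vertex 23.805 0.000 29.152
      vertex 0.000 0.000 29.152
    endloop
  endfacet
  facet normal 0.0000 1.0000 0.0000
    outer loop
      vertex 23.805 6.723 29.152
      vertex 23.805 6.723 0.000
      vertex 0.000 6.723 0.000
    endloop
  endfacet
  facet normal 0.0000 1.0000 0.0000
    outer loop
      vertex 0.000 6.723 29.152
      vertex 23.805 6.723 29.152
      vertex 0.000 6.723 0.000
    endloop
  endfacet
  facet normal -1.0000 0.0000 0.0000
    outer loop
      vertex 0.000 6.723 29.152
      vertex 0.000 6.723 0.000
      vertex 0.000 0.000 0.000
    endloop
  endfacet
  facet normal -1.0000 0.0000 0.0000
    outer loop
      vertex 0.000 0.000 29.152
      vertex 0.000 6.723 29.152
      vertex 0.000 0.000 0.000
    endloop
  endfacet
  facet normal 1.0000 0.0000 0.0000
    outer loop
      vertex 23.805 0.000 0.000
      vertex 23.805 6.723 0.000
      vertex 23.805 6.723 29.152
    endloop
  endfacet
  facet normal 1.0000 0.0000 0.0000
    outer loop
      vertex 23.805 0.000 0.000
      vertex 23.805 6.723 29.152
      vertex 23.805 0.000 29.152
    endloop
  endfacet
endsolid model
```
; perimeter-only toolpath
G21 ; units = mm
G90 ; absolute positioning
G28 ; home
; layer 1
G0 Z9.717
G0 X0.000 Y0.000
G1 X23.805 Y0.000
G1 X23.805 Y6.723
G1 X0.000 Y6.723
G1 X0.000 Y0.000
; layer 2
G0 Z19.435
G0 X0.000 Y0.000
G1 X23.805 Y0.000
G1 X23.805 Y6.723
G1 X0.000 Y6.723
G1 X0.000 Y0.000
; layer 3
G0 Z29.152
G0 X0.000 Y0.000
G1 X23.805 Y0.000
G1 X23.805 Y6.723
G1 X0.000 Y6.723
G1 X0.000 Y0.000
M2 ; end

The solid is a rectangular box, roughly 23.8 × 6.72 mm footprint and 29.2 mm tall. Slicing at Δz = 9.717 mm — 3 equal slices spanning the solid's height, so layer i sits at z = i·h/3 — gives 3 non-empty perimeters. Each is a 4-segment closed polygon; G0 lifts to the layer z and rapids to the start vertex, then G1 traces the edges.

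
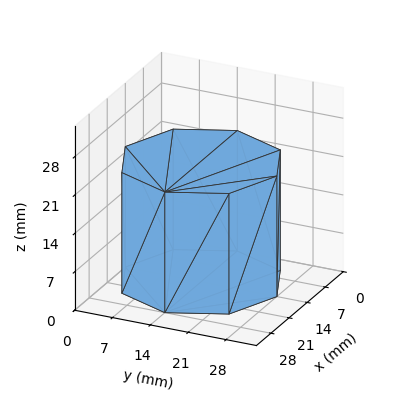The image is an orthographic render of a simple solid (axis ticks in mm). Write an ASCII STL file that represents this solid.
Reading the render: the shape is a regular 8-sided prism (a cylinder approximated with 8 flat sides), circumscribed radius ≈ 14 mm, height ≈ 22 mm (dimensions read to the nearest mm from the axis ticks). For the STL, each face is triangulated and given an outward normal.

solid part
  facet normal 0.0000 0.0000 -1.0000
    outer loop
      vertex 14.0 28.0 0.0
      vertex 23.9 23.9 0.0
      vertex 28.0 14.0 0.0
    endloop
  endfacet
  facet normal 0.0000 0.0000 -1.0000
    outer loop
      vertex 4.1 23.9 0.0
      vertex 14.0 28.0 0.0
      vertex 28.0 14.0 0.0
    endloop
  endfacet
  facet normal 0.0000 0.0000 -1.0000
    outer loop
      vertex 0.0 14.0 0.0
      vertex 4.1 23.9 0.0
      vertex 28.0 14.0 0.0
    endloop
  endfacet
  facet normal 0.0000 0.0000 -1.0000
    outer loop
      vertex 4.1 4.1 0.0
      vertex 0.0 14.0 0.0
      vertex 28.0 14.0 0.0
    endloop
  endfacet
  facet normal 0.0000 0.0000 -1.0000
    outer loop
      vertex 14.0 0.0 0.0
      vertex 4.1 4.1 0.0
      vertex 28.0 14.0 0.0
    endloop
  endfacet
  facet normal 0.0000 0.0000 -1.0000
    outer loop
      vertex 23.9 4.1 0.0
      vertex 14.0 0.0 0.0
      vertex 28.0 14.0 0.0
    endloop
  endfacet
  facet normal 0.0000 0.0000 1.0000
    outer loop
      vertex 28.0 14.0 22.0
      vertex 23.9 23.9 22.0
      vertex 14.0 28.0 22.0
    endloop
  endfacet
  facet normal 0.0000 0.0000 1.0000
    outer loop
      vertex 28.0 14.0 22.0
      vertex 14.0 28.0 22.0
      vertex 4.1 23.9 22.0
    endloop
  endfacet
  facet normal 0.0000 0.0000 1.0000
    outer loop
      vertex 28.0 14.0 22.0
      vertex 4.1 23.9 22.0
      vertex 0.0 14.0 22.0
    endloop
  endfacet
  facet normal 0.0000 0.0000 1.0000
    outer loop
      vertex 28.0 14.0 22.0
      vertex 0.0 14.0 22.0
      vertex 4.1 4.1 22.0
    endloop
  endfacet
  facet normal 0.0000 0.0000 1.0000
    outer loop
      vertex 28.0 14.0 22.0
      vertex 4.1 4.1 22.0
      vertex 14.0 0.0 22.0
    endloop
  endfacet
  facet normal 0.0000 0.0000 1.0000
    outer loop
      vertex 28.0 14.0 22.0
      vertex 14.0 0.0 22.0
      vertex 23.9 4.1 22.0
    endloop
  endfacet
  facet normal 0.9239 0.3826 0.0000
    outer loop
      vertex 28.0 14.0 0.0
      vertex 23.9 23.9 0.0
      vertex 23.9 23.9 22.0
    endloop
  endfacet
  facet normal 0.9239 0.3826 0.0000
    outer loop
      vertex 28.0 14.0 0.0
      vertex 23.9 23.9 22.0
      vertex 28.0 14.0 22.0
    endloop
  endfacet
  facet normal 0.3826 0.9239 0.0000
    outer loop
      vertex 23.9 23.9 0.0
      vertex 14.0 28.0 0.0
      vertex 14.0 28.0 22.0
    endloop
  endfacet
  facet normal 0.3826 0.9239 0.0000
    outer loop
      vertex 23.9 23.9 0.0
      vertex 14.0 28.0 22.0
      vertex 23.9 23.9 22.0
    endloop
  endfacet
  facet normal -0.3826 0.9239 0.0000
    outer loop
      vertex 14.0 28.0 0.0
      vertex 4.1 23.9 0.0
      vertex 4.1 23.9 22.0
    endloop
  endfacet
  facet normal -0.3826 0.9239 0.0000
    outer loop
      vertex 14.0 28.0 0.0
      vertex 4.1 23.9 22.0
      vertex 14.0 28.0 22.0
    endloop
  endfacet
  facet normal -0.9239 0.3826 0.0000
    outer loop
      vertex 4.1 23.9 0.0
      vertex 0.0 14.0 0.0
      vertex 0.0 14.0 22.0
    endloop
  endfacet
  facet normal -0.9239 0.3826 0.0000
    outer loop
      vertex 4.1 23.9 0.0
      vertex 0.0 14.0 22.0
      vertex 4.1 23.9 22.0
    endloop
  endfacet
  facet normal -0.9239 -0.3826 0.0000
    outer loop
      vertex 0.0 14.0 0.0
      vertex 4.1 4.1 0.0
      vertex 4.1 4.1 22.0
    endloop
  endfacet
  facet normal -0.9239 -0.3826 0.0000
    outer loop
      vertex 0.0 14.0 0.0
      vertex 4.1 4.1 22.0
      vertex 0.0 14.0 22.0
    endloop
  endfacet
  facet normal -0.3826 -0.9239 0.0000
    outer loop
      vertex 4.1 4.1 0.0
      vertex 14.0 0.0 0.0
      vertex 14.0 0.0 22.0
    endloop
  endfacet
  facet normal -0.3826 -0.9239 0.0000
    outer loop
      vertex 4.1 4.1 0.0
      vertex 14.0 0.0 22.0
      vertex 4.1 4.1 22.0
    endloop
  endfacet
  facet normal 0.3826 -0.9239 0.0000
    outer loop
      vertex 14.0 0.0 0.0
      vertex 23.9 4.1 0.0
      vertex 23.9 4.1 22.0
    endloop
  endfacet
  facet normal 0.3826 -0.9239 0.0000
    outer loop
      vertex 14.0 0.0 0.0
      vertex 23.9 4.1 22.0
      vertex 14.0 0.0 22.0
    endloop
  endfacet
  facet normal 0.9239 -0.3826 0.0000
    outer loop
      vertex 23.9 4.1 0.0
      vertex 28.0 14.0 0.0
      vertex 28.0 14.0 22.0
    endloop
  endfacet
  facet normal 0.9239 -0.3826 0.0000
    outer loop
      vertex 23.9 4.1 0.0
      vertex 28.0 14.0 22.0
      vertex 23.9 4.1 22.0
    endloop
  endfacet
endsolid part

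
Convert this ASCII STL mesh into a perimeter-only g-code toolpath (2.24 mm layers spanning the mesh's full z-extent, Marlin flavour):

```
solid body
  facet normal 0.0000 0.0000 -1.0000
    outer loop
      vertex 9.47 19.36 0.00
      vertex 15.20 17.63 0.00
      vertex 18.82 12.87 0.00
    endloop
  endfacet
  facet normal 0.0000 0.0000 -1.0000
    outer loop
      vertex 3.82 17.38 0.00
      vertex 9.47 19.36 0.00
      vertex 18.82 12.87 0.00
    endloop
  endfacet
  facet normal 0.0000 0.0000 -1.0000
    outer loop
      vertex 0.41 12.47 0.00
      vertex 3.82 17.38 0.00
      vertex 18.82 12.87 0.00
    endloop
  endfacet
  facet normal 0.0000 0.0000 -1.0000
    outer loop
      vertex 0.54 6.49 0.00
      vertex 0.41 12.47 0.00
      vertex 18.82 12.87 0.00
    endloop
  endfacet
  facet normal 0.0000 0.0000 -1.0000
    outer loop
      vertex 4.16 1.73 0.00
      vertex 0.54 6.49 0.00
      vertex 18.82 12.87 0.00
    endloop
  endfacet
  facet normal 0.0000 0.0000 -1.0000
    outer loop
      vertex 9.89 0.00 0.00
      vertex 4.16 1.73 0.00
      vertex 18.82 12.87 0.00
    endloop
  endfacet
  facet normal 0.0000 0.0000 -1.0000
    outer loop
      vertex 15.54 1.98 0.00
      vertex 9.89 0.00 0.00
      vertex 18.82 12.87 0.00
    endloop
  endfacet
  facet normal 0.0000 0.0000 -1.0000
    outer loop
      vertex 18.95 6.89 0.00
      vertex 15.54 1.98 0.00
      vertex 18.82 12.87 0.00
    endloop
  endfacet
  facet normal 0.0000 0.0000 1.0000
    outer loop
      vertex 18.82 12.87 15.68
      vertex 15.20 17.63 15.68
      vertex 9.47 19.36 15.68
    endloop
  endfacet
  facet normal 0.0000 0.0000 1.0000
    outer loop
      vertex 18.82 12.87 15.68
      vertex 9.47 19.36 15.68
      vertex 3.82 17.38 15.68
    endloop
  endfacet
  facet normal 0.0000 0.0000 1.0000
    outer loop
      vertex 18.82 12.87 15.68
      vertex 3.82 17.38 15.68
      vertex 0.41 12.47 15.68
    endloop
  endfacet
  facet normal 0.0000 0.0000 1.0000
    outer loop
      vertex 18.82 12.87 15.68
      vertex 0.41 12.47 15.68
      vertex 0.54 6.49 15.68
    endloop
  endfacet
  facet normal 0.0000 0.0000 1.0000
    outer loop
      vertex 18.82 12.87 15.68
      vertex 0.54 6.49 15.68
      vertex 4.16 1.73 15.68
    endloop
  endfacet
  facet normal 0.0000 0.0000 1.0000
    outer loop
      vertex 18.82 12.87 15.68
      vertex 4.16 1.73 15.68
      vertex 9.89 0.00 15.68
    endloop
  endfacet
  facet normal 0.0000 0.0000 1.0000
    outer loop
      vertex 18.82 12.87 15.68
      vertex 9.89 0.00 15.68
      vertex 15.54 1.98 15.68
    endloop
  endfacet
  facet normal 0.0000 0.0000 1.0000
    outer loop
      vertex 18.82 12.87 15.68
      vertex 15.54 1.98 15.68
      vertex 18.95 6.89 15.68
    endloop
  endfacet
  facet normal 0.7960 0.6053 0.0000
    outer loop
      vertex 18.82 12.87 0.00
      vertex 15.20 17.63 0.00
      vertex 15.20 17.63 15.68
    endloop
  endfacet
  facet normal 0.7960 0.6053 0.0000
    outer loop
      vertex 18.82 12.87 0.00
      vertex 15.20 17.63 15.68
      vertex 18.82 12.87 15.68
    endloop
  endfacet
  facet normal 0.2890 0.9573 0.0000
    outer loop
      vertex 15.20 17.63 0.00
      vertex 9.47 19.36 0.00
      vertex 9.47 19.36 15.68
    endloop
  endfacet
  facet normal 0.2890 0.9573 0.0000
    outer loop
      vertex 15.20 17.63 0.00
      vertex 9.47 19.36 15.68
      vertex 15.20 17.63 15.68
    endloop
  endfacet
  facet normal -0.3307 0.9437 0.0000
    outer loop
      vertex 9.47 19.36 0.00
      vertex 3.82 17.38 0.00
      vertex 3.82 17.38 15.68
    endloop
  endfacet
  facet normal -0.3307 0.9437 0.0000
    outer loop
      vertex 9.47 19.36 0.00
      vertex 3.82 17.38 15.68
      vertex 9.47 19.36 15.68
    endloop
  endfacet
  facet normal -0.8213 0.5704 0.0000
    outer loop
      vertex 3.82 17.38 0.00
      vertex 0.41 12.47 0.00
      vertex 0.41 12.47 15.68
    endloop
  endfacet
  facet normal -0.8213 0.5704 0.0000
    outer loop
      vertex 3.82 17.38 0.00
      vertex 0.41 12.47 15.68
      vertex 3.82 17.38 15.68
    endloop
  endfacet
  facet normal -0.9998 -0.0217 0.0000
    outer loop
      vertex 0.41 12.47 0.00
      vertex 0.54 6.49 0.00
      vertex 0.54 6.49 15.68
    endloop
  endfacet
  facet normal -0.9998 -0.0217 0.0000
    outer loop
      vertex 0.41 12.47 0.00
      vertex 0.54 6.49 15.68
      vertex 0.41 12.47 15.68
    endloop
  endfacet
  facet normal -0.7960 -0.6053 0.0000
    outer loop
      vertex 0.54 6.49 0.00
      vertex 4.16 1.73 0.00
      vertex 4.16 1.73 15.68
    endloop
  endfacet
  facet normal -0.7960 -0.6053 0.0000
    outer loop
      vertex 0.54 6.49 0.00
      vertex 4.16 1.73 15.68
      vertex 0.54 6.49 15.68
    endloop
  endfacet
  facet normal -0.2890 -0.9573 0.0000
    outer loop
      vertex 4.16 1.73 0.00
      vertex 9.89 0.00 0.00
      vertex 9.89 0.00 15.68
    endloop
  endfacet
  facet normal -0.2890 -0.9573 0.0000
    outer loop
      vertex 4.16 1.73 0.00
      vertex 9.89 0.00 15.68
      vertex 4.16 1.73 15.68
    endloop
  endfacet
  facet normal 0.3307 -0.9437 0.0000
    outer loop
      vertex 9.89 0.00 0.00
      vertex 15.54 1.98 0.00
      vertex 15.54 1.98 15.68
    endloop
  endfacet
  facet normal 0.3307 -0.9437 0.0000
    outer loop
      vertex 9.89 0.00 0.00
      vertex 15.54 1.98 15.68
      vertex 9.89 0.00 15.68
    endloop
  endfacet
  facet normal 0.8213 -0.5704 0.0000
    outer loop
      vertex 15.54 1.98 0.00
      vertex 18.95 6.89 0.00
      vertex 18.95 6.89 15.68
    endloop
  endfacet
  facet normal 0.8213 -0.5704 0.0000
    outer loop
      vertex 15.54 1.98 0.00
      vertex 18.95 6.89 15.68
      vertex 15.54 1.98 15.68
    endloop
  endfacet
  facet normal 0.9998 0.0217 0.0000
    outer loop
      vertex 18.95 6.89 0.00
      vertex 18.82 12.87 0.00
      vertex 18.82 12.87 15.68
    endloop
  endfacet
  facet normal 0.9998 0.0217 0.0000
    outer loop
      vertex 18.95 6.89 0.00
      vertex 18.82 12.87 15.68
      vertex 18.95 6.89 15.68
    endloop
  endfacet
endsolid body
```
; perimeter-only toolpath
G21 ; units = mm
G90 ; absolute positioning
G28 ; home
; layer 1
G0 Z2.24
G0 X18.82 Y12.87
G1 X15.20 Y17.63
G1 X9.47 Y19.36
G1 X3.82 Y17.38
G1 X0.41 Y12.47
G1 X0.54 Y6.49
G1 X4.16 Y1.73
G1 X9.89 Y0.00
G1 X15.54 Y1.98
G1 X18.95 Y6.89
G1 X18.82 Y12.87
; layer 2
G0 Z4.48
G0 X18.82 Y12.87
G1 X15.20 Y17.63
G1 X9.47 Y19.36
G1 X3.82 Y17.38
G1 X0.41 Y12.47
G1 X0.54 Y6.49
G1 X4.16 Y1.73
G1 X9.89 Y0.00
G1 X15.54 Y1.98
G1 X18.95 Y6.89
G1 X18.82 Y12.87
; layer 3
G0 Z6.72
G0 X18.82 Y12.87
G1 X15.20 Y17.63
G1 X9.47 Y19.36
G1 X3.82 Y17.38
G1 X0.41 Y12.47
G1 X0.54 Y6.49
G1 X4.16 Y1.73
G1 X9.89 Y0.00
G1 X15.54 Y1.98
G1 X18.95 Y6.89
G1 X18.82 Y12.87
; layer 4
G0 Z8.96
G0 X18.82 Y12.87
G1 X15.20 Y17.63
G1 X9.47 Y19.36
G1 X3.82 Y17.38
G1 X0.41 Y12.47
G1 X0.54 Y6.49
G1 X4.16 Y1.73
G1 X9.89 Y0.00
G1 X15.54 Y1.98
G1 X18.95 Y6.89
G1 X18.82 Y12.87
; layer 5
G0 Z11.20
G0 X18.82 Y12.87
G1 X15.20 Y17.63
G1 X9.47 Y19.36
G1 X3.82 Y17.38
G1 X0.41 Y12.47
G1 X0.54 Y6.49
G1 X4.16 Y1.73
G1 X9.89 Y0.00
G1 X15.54 Y1.98
G1 X18.95 Y6.89
G1 X18.82 Y12.87
; layer 6
G0 Z13.44
G0 X18.82 Y12.87
G1 X15.20 Y17.63
G1 X9.47 Y19.36
G1 X3.82 Y17.38
G1 X0.41 Y12.47
G1 X0.54 Y6.49
G1 X4.16 Y1.73
G1 X9.89 Y0.00
G1 X15.54 Y1.98
G1 X18.95 Y6.89
G1 X18.82 Y12.87
; layer 7
G0 Z15.68
G0 X18.82 Y12.87
G1 X15.20 Y17.63
G1 X9.47 Y19.36
G1 X3.82 Y17.38
G1 X0.41 Y12.47
G1 X0.54 Y6.49
G1 X4.16 Y1.73
G1 X9.89 Y0.00
G1 X15.54 Y1.98
G1 X18.95 Y6.89
G1 X18.82 Y12.87
M2 ; end

The solid is a regular 10-sided prism (a cylinder approximated with 10 flat sides), circumscribed radius ≈ 9.68 mm, height ≈ 15.7 mm. Slicing at Δz = 2.24 mm — 7 equal slices spanning the solid's height, so layer i sits at z = i·h/7 — gives 7 non-empty perimeters. Each is a 10-segment closed polygon; G0 lifts to the layer z and rapids to the start vertex, then G1 traces the edges.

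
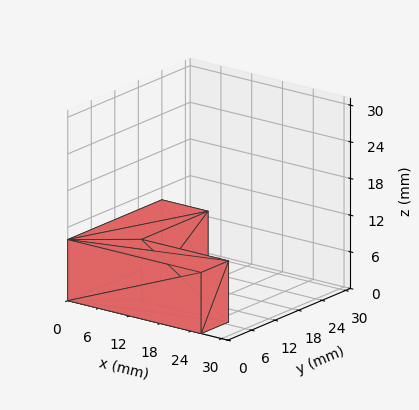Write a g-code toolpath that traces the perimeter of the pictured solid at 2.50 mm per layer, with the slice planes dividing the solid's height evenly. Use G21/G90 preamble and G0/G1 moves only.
Reading the render: the shape is an L-shaped prism: outer 26 × 24 mm, arm thicknesses ≈ 7 mm (horizontal) and 9 mm (vertical), extruded 10 mm in z (dimensions read to the nearest mm from the axis ticks). For the g-code, the solid's height is divided into equal slices at the stated Δz and each level perimeter traced with G1 moves after a G0 lift.

; perimeter-only toolpath
G21 ; units = mm
G90 ; absolute positioning
G28 ; home
; layer 1
G0 Z2.50
G0 X0.00 Y0.00
G1 X26.00 Y0.00
G1 X26.00 Y7.00
G1 X9.00 Y7.00
G1 X9.00 Y24.00
G1 X0.00 Y24.00
G1 X0.00 Y0.00
; layer 2
G0 Z5.00
G0 X0.00 Y0.00
G1 X26.00 Y0.00
G1 X26.00 Y7.00
G1 X9.00 Y7.00
G1 X9.00 Y24.00
G1 X0.00 Y24.00
G1 X0.00 Y0.00
; layer 3
G0 Z7.50
G0 X0.00 Y0.00
G1 X26.00 Y0.00
G1 X26.00 Y7.00
G1 X9.00 Y7.00
G1 X9.00 Y24.00
G1 X0.00 Y24.00
G1 X0.00 Y0.00
; layer 4
G0 Z10.00
G0 X0.00 Y0.00
G1 X26.00 Y0.00
G1 X26.00 Y7.00
G1 X9.00 Y7.00
G1 X9.00 Y24.00
G1 X0.00 Y24.00
G1 X0.00 Y0.00
M2 ; end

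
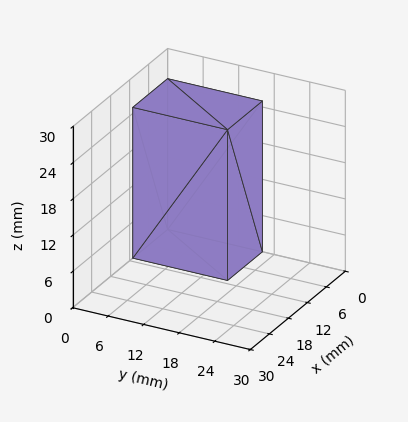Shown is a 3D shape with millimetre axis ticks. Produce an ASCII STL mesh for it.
Reading the render: the shape is a rectangular box, roughly 11 × 16 mm footprint and 25 mm tall (dimensions read to the nearest mm from the axis ticks). For the STL, each face is triangulated and given an outward normal.

solid part
  facet normal 0.0000 0.0000 -1.0000
    outer loop
      vertex 11.0 16.0 0.0
      vertex 11.0 0.0 0.0
      vertex 0.0 0.0 0.0
    endloop
  endfacet
  facet normal 0.0000 0.0000 -1.0000
    outer loop
      vertex 0.0 16.0 0.0
      vertex 11.0 16.0 0.0
      vertex 0.0 0.0 0.0
    endloop
  endfacet
  facet normal 0.0000 0.0000 1.0000
    outer loop
      vertex 0.0 0.0 25.0
      vertex 11.0 0.0 25.0
      vertex 11.0 16.0 25.0
    endloop
  endfacet
  facet normal 0.0000 0.0000 1.0000
    outer loop
      vertex 0.0 0.0 25.0
      vertex 11.0 16.0 25.0
      vertex 0.0 16.0 25.0
    endloop
  endfacet
  facet normal 0.0000 -1.0000 0.0000
    outer loop
      vertex 0.0 0.0 0.0
      vertex 11.0 0.0 0.0
      vertex 11.0 0.0 25.0
    endloop
  endfacet
  facet normal 0.0000 -1.0000 0.0000
    outer loop
      vertex 0.0 0.0 0.0
      vertex 11.0 0.0 25.0
      vertex 0.0 0.0 25.0
    endloop
  endfacet
  facet normal 0.0000 1.0000 0.0000
    outer loop
      vertex 11.0 16.0 25.0
      vertex 11.0 16.0 0.0
      vertex 0.0 16.0 0.0
    endloop
  endfacet
  facet normal 0.0000 1.0000 0.0000
    outer loop
      vertex 0.0 16.0 25.0
      vertex 11.0 16.0 25.0
      vertex 0.0 16.0 0.0
    endloop
  endfacet
  facet normal -1.0000 0.0000 0.0000
    outer loop
      vertex 0.0 16.0 25.0
      vertex 0.0 16.0 0.0
      vertex 0.0 0.0 0.0
    endloop
  endfacet
  facet normal -1.0000 0.0000 0.0000
    outer loop
      vertex 0.0 0.0 25.0
      vertex 0.0 16.0 25.0
      vertex 0.0 0.0 0.0
    endloop
  endfacet
  facet normal 1.0000 0.0000 0.0000
    outer loop
      vertex 11.0 0.0 0.0
      vertex 11.0 16.0 0.0
      vertex 11.0 16.0 25.0
    endloop
  endfacet
  facet normal 1.0000 0.0000 0.0000
    outer loop
      vertex 11.0 0.0 0.0
      vertex 11.0 16.0 25.0
      vertex 11.0 0.0 25.0
    endloop
  endfacet
endsolid part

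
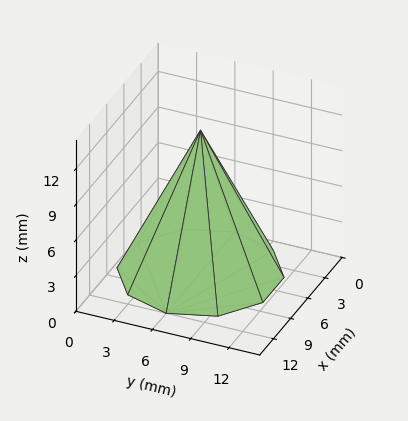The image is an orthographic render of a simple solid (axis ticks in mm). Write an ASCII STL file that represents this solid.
Reading the render: the shape is a regular 10-sided pyramid, base circumscribed radius ≈ 6 mm, apex at z ≈ 12 mm (dimensions read to the nearest mm from the axis ticks). For the STL, each face is triangulated and given an outward normal.

solid part
  facet normal 0.0000 0.0000 -1.0000
    outer loop
      vertex 7.85 11.71 0.00
      vertex 10.85 9.53 0.00
      vertex 12.00 6.00 0.00
    endloop
  endfacet
  facet normal 0.0000 0.0000 -1.0000
    outer loop
      vertex 4.15 11.71 0.00
      vertex 7.85 11.71 0.00
      vertex 12.00 6.00 0.00
    endloop
  endfacet
  facet normal 0.0000 0.0000 -1.0000
    outer loop
      vertex 1.15 9.53 0.00
      vertex 4.15 11.71 0.00
      vertex 12.00 6.00 0.00
    endloop
  endfacet
  facet normal 0.0000 0.0000 -1.0000
    outer loop
      vertex 0.00 6.00 0.00
      vertex 1.15 9.53 0.00
      vertex 12.00 6.00 0.00
    endloop
  endfacet
  facet normal 0.0000 0.0000 -1.0000
    outer loop
      vertex 1.15 2.47 0.00
      vertex 0.00 6.00 0.00
      vertex 12.00 6.00 0.00
    endloop
  endfacet
  facet normal 0.0000 0.0000 -1.0000
    outer loop
      vertex 4.15 0.29 0.00
      vertex 1.15 2.47 0.00
      vertex 12.00 6.00 0.00
    endloop
  endfacet
  facet normal 0.0000 0.0000 -1.0000
    outer loop
      vertex 7.85 0.29 0.00
      vertex 4.15 0.29 0.00
      vertex 12.00 6.00 0.00
    endloop
  endfacet
  facet normal 0.0000 0.0000 -1.0000
    outer loop
      vertex 10.85 2.47 0.00
      vertex 7.85 0.29 0.00
      vertex 12.00 6.00 0.00
    endloop
  endfacet
  facet normal 0.8587 0.2798 0.4294
    outer loop
      vertex 12.00 6.00 0.00
      vertex 10.85 9.53 0.00
      vertex 6.00 6.00 12.00
    endloop
  endfacet
  facet normal 0.5309 0.7306 0.4295
    outer loop
      vertex 10.85 9.53 0.00
      vertex 7.85 11.71 0.00
      vertex 6.00 6.00 12.00
    endloop
  endfacet
  facet normal 0.0000 0.9030 0.4297
    outer loop
      vertex 7.85 11.71 0.00
      vertex 4.15 11.71 0.00
      vertex 6.00 6.00 12.00
    endloop
  endfacet
  facet normal -0.5309 0.7306 0.4295
    outer loop
      vertex 4.15 11.71 0.00
      vertex 1.15 9.53 0.00
      vertex 6.00 6.00 12.00
    endloop
  endfacet
  facet normal -0.8587 0.2798 0.4294
    outer loop
      vertex 1.15 9.53 0.00
      vertex 0.00 6.00 0.00
      vertex 6.00 6.00 12.00
    endloop
  endfacet
  facet normal -0.8587 -0.2798 0.4294
    outer loop
      vertex 0.00 6.00 0.00
      vertex 1.15 2.47 0.00
      vertex 6.00 6.00 12.00
    endloop
  endfacet
  facet normal -0.5309 -0.7306 0.4295
    outer loop
      vertex 1.15 2.47 0.00
      vertex 4.15 0.29 0.00
      vertex 6.00 6.00 12.00
    endloop
  endfacet
  facet normal 0.0000 -0.9030 0.4297
    outer loop
      vertex 4.15 0.29 0.00
      vertex 7.85 0.29 0.00
      vertex 6.00 6.00 12.00
    endloop
  endfacet
  facet normal 0.5309 -0.7306 0.4295
    outer loop
      vertex 7.85 0.29 0.00
      vertex 10.85 2.47 0.00
      vertex 6.00 6.00 12.00
    endloop
  endfacet
  facet normal 0.8587 -0.2798 0.4294
    outer loop
      vertex 10.85 2.47 0.00
      vertex 12.00 6.00 0.00
      vertex 6.00 6.00 12.00
    endloop
  endfacet
endsolid part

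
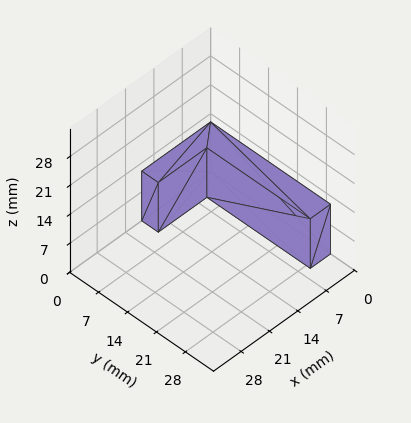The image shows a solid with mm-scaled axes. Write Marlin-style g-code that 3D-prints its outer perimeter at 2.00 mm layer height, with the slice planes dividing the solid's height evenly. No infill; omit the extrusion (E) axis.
Reading the render: the shape is an L-shaped prism: outer 17 × 29 mm, arm thicknesses ≈ 4 mm (horizontal) and 5 mm (vertical), extruded 12 mm in z (dimensions read to the nearest mm from the axis ticks). For the g-code, the solid's height is divided into equal slices at the stated Δz and each level perimeter traced with G1 moves after a G0 lift.

; perimeter-only toolpath
G21 ; units = mm
G90 ; absolute positioning
G28 ; home
; layer 1
G0 Z2.00
G0 X0.00 Y0.00
G1 X17.00 Y0.00
G1 X17.00 Y4.00
G1 X5.00 Y4.00
G1 X5.00 Y29.00
G1 X0.00 Y29.00
G1 X0.00 Y0.00
; layer 2
G0 Z4.00
G0 X0.00 Y0.00
G1 X17.00 Y0.00
G1 X17.00 Y4.00
G1 X5.00 Y4.00
G1 X5.00 Y29.00
G1 X0.00 Y29.00
G1 X0.00 Y0.00
; layer 3
G0 Z6.00
G0 X0.00 Y0.00
G1 X17.00 Y0.00
G1 X17.00 Y4.00
G1 X5.00 Y4.00
G1 X5.00 Y29.00
G1 X0.00 Y29.00
G1 X0.00 Y0.00
; layer 4
G0 Z8.00
G0 X0.00 Y0.00
G1 X17.00 Y0.00
G1 X17.00 Y4.00
G1 X5.00 Y4.00
G1 X5.00 Y29.00
G1 X0.00 Y29.00
G1 X0.00 Y0.00
; layer 5
G0 Z10.00
G0 X0.00 Y0.00
G1 X17.00 Y0.00
G1 X17.00 Y4.00
G1 X5.00 Y4.00
G1 X5.00 Y29.00
G1 X0.00 Y29.00
G1 X0.00 Y0.00
; layer 6
G0 Z12.00
G0 X0.00 Y0.00
G1 X17.00 Y0.00
G1 X17.00 Y4.00
G1 X5.00 Y4.00
G1 X5.00 Y29.00
G1 X0.00 Y29.00
G1 X0.00 Y0.00
M2 ; end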